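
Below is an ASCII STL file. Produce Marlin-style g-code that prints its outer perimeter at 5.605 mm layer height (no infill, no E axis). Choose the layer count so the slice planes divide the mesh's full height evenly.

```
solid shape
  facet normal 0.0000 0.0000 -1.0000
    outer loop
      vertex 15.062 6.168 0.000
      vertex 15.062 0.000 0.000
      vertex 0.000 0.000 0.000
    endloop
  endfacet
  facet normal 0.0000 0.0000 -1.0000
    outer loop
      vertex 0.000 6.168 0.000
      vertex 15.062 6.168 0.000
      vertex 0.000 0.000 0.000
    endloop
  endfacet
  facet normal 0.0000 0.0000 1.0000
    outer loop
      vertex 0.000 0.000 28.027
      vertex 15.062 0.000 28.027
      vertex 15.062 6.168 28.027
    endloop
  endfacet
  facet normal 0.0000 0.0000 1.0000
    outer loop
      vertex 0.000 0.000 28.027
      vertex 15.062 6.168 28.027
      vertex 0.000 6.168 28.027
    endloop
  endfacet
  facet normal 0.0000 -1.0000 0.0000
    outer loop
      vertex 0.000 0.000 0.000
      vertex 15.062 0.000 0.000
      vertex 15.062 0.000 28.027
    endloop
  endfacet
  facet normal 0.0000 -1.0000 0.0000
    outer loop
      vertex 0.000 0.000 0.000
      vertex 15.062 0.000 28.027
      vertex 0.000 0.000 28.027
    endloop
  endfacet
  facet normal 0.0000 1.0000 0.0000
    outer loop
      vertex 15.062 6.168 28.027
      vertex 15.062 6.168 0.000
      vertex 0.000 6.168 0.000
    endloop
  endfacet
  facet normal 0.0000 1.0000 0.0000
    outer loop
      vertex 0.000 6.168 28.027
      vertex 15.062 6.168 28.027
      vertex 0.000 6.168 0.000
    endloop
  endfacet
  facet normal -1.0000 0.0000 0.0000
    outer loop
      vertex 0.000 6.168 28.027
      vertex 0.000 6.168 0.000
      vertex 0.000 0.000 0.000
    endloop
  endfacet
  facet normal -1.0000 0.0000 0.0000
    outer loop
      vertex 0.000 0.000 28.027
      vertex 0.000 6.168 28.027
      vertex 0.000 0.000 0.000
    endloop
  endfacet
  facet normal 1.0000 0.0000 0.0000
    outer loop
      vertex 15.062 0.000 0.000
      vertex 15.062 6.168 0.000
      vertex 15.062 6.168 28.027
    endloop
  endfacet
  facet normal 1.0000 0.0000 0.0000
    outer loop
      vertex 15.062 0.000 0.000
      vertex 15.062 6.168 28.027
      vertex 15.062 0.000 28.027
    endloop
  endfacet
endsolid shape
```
; perimeter-only toolpath
G21 ; units = mm
G90 ; absolute positioning
G28 ; home
; layer 1
G0 Z5.605
G0 X0.000 Y0.000
G1 X15.062 Y0.000
G1 X15.062 Y6.168
G1 X0.000 Y6.168
G1 X0.000 Y0.000
; layer 2
G0 Z11.211
G0 X0.000 Y0.000
G1 X15.062 Y0.000
G1 X15.062 Y6.168
G1 X0.000 Y6.168
G1 X0.000 Y0.000
; layer 3
G0 Z16.816
G0 X0.000 Y0.000
G1 X15.062 Y0.000
G1 X15.062 Y6.168
G1 X0.000 Y6.168
G1 X0.000 Y0.000
; layer 4
G0 Z22.422
G0 X0.000 Y0.000
G1 X15.062 Y0.000
G1 X15.062 Y6.168
G1 X0.000 Y6.168
G1 X0.000 Y0.000
; layer 5
G0 Z28.027
G0 X0.000 Y0.000
G1 X15.062 Y0.000
G1 X15.062 Y6.168
G1 X0.000 Y6.168
G1 X0.000 Y0.000
M2 ; end

The solid is a rectangular box, roughly 15.1 × 6.17 mm footprint and 28 mm tall. Slicing at Δz = 5.605 mm — 5 equal slices spanning the solid's height, so layer i sits at z = i·h/5 — gives 5 non-empty perimeters. Each is a 4-segment closed polygon; G0 lifts to the layer z and rapids to the start vertex, then G1 traces the edges.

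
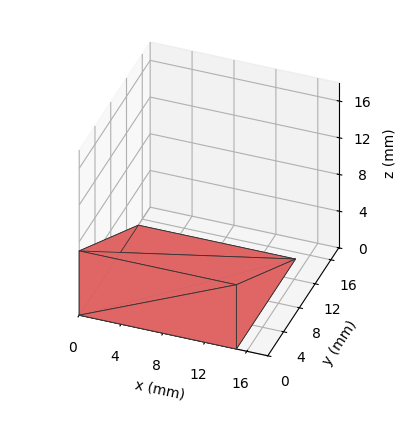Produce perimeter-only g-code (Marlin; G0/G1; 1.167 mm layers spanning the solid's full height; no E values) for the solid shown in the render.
Reading the render: the shape is a wedge (ramp): 15 × 15 mm base, rising to 7 mm along the y=0 edge and sloping linearly to z=0 at y=15 (dimensions read to the nearest mm from the axis ticks). For the g-code, the solid's height is divided into equal slices at the stated Δz and each level perimeter traced with G1 moves after a G0 lift.

; perimeter-only toolpath
G21 ; units = mm
G90 ; absolute positioning
G28 ; home
; layer 1
G0 Z1.167
G0 X0.000 Y0.000
G1 X15.000 Y0.000
G1 X15.000 Y12.500
G1 X0.000 Y12.500
G1 X0.000 Y0.000
; layer 2
G0 Z2.333
G0 X0.000 Y0.000
G1 X15.000 Y0.000
G1 X15.000 Y10.000
G1 X0.000 Y10.000
G1 X0.000 Y0.000
; layer 3
G0 Z3.500
G0 X0.000 Y0.000
G1 X15.000 Y0.000
G1 X15.000 Y7.500
G1 X0.000 Y7.500
G1 X0.000 Y0.000
; layer 4
G0 Z4.667
G0 X0.000 Y0.000
G1 X15.000 Y0.000
G1 X15.000 Y5.000
G1 X0.000 Y5.000
G1 X0.000 Y0.000
; layer 5
G0 Z5.833
G0 X0.000 Y0.000
G1 X15.000 Y0.000
G1 X15.000 Y2.500
G1 X0.000 Y2.500
G1 X0.000 Y0.000
M2 ; end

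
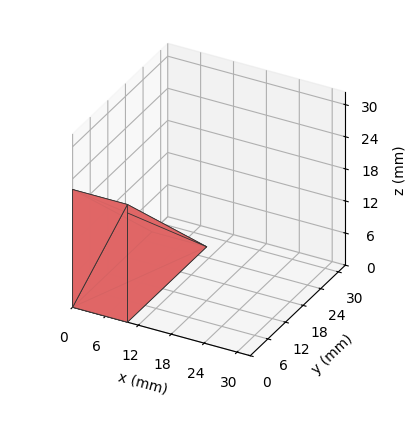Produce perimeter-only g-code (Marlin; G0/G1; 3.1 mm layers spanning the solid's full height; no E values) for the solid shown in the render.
Reading the render: the shape is a wedge (ramp): 10 × 27 mm base, rising to 22 mm along the y=0 edge and sloping linearly to z=0 at y=27 (dimensions read to the nearest mm from the axis ticks). For the g-code, the solid's height is divided into equal slices at the stated Δz and each level perimeter traced with G1 moves after a G0 lift.

; perimeter-only toolpath
G21 ; units = mm
G90 ; absolute positioning
G28 ; home
; layer 1
G0 Z3.1
G0 X0.0 Y0.0
G1 X10.0 Y0.0
G1 X10.0 Y23.1
G1 X0.0 Y23.1
G1 X0.0 Y0.0
; layer 2
G0 Z6.3
G0 X0.0 Y0.0
G1 X10.0 Y0.0
G1 X10.0 Y19.3
G1 X0.0 Y19.3
G1 X0.0 Y0.0
; layer 3
G0 Z9.4
G0 X0.0 Y0.0
G1 X10.0 Y0.0
G1 X10.0 Y15.4
G1 X0.0 Y15.4
G1 X0.0 Y0.0
; layer 4
G0 Z12.6
G0 X0.0 Y0.0
G1 X10.0 Y0.0
G1 X10.0 Y11.6
G1 X0.0 Y11.6
G1 X0.0 Y0.0
; layer 5
G0 Z15.7
G0 X0.0 Y0.0
G1 X10.0 Y0.0
G1 X10.0 Y7.7
G1 X0.0 Y7.7
G1 X0.0 Y0.0
; layer 6
G0 Z18.9
G0 X0.0 Y0.0
G1 X10.0 Y0.0
G1 X10.0 Y3.9
G1 X0.0 Y3.9
G1 X0.0 Y0.0
M2 ; end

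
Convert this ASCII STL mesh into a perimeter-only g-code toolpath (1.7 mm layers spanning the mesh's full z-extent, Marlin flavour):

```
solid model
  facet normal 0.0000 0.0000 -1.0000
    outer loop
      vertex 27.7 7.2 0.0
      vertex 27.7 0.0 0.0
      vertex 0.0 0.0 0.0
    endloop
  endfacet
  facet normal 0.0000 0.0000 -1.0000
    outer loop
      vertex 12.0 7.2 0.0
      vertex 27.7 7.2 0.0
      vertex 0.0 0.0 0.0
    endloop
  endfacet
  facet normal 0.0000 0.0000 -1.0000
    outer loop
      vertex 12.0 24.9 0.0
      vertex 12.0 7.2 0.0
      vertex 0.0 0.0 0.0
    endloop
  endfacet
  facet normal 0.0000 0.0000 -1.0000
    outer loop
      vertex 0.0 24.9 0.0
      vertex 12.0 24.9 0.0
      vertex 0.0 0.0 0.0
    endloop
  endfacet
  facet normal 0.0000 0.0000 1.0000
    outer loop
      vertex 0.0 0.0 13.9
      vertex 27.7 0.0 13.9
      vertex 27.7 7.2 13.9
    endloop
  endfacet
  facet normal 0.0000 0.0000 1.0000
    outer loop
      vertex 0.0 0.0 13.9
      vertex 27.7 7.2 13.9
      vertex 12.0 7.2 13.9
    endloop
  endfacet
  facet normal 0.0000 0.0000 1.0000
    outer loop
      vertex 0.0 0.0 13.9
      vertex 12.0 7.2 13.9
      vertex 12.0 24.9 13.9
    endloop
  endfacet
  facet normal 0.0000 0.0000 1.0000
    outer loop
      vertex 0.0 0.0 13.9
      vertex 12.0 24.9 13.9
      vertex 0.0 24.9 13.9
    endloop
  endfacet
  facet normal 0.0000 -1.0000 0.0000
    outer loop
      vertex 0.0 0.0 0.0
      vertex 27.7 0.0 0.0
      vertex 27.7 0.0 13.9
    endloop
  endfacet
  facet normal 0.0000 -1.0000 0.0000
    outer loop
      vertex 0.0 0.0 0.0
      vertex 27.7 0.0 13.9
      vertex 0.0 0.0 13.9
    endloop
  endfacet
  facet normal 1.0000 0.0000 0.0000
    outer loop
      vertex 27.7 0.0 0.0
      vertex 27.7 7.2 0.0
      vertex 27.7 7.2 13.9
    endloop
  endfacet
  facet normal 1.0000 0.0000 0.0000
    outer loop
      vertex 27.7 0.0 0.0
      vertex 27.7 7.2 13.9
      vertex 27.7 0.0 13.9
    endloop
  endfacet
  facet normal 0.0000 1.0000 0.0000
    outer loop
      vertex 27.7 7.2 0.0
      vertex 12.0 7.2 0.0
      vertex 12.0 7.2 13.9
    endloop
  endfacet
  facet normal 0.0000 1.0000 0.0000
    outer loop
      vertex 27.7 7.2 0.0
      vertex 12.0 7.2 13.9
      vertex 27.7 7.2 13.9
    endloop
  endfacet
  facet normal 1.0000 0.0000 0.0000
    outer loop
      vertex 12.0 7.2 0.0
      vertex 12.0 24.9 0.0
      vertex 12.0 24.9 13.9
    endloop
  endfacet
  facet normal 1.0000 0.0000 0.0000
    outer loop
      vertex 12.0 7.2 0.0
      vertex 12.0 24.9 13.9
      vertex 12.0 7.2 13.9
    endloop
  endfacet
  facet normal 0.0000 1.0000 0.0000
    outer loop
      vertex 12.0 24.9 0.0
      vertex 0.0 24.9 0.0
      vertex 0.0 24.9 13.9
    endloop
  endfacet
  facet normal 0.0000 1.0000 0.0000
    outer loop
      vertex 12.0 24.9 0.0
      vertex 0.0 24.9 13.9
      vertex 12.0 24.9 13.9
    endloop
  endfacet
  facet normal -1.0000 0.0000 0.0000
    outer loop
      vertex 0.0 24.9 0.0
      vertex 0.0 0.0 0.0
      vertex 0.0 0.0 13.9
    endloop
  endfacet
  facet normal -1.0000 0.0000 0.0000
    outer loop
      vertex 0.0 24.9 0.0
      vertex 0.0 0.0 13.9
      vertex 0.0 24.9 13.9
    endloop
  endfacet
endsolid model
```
; perimeter-only toolpath
G21 ; units = mm
G90 ; absolute positioning
G28 ; home
; layer 1
G0 Z1.7
G0 X0.0 Y0.0
G1 X27.7 Y0.0
G1 X27.7 Y7.2
G1 X12.0 Y7.2
G1 X12.0 Y24.9
G1 X0.0 Y24.9
G1 X0.0 Y0.0
; layer 2
G0 Z3.5
G0 X0.0 Y0.0
G1 X27.7 Y0.0
G1 X27.7 Y7.2
G1 X12.0 Y7.2
G1 X12.0 Y24.9
G1 X0.0 Y24.9
G1 X0.0 Y0.0
; layer 3
G0 Z5.2
G0 X0.0 Y0.0
G1 X27.7 Y0.0
G1 X27.7 Y7.2
G1 X12.0 Y7.2
G1 X12.0 Y24.9
G1 X0.0 Y24.9
G1 X0.0 Y0.0
; layer 4
G0 Z7.0
G0 X0.0 Y0.0
G1 X27.7 Y0.0
G1 X27.7 Y7.2
G1 X12.0 Y7.2
G1 X12.0 Y24.9
G1 X0.0 Y24.9
G1 X0.0 Y0.0
; layer 5
G0 Z8.7
G0 X0.0 Y0.0
G1 X27.7 Y0.0
G1 X27.7 Y7.2
G1 X12.0 Y7.2
G1 X12.0 Y24.9
G1 X0.0 Y24.9
G1 X0.0 Y0.0
; layer 6
G0 Z10.4
G0 X0.0 Y0.0
G1 X27.7 Y0.0
G1 X27.7 Y7.2
G1 X12.0 Y7.2
G1 X12.0 Y24.9
G1 X0.0 Y24.9
G1 X0.0 Y0.0
; layer 7
G0 Z12.2
G0 X0.0 Y0.0
G1 X27.7 Y0.0
G1 X27.7 Y7.2
G1 X12.0 Y7.2
G1 X12.0 Y24.9
G1 X0.0 Y24.9
G1 X0.0 Y0.0
; layer 8
G0 Z13.9
G0 X0.0 Y0.0
G1 X27.7 Y0.0
G1 X27.7 Y7.2
G1 X12.0 Y7.2
G1 X12.0 Y24.9
G1 X0.0 Y24.9
G1 X0.0 Y0.0
M2 ; end

The solid is an L-shaped prism: outer 27.7 × 24.9 mm, arm thicknesses ≈ 7.2 mm (horizontal) and 12 mm (vertical), extruded 13.9 mm in z. Slicing at Δz = 1.7 mm — 8 equal slices spanning the solid's height, so layer i sits at z = i·h/8 — gives 8 non-empty perimeters. Each is a 6-segment closed polygon; G0 lifts to the layer z and rapids to the start vertex, then G1 traces the edges.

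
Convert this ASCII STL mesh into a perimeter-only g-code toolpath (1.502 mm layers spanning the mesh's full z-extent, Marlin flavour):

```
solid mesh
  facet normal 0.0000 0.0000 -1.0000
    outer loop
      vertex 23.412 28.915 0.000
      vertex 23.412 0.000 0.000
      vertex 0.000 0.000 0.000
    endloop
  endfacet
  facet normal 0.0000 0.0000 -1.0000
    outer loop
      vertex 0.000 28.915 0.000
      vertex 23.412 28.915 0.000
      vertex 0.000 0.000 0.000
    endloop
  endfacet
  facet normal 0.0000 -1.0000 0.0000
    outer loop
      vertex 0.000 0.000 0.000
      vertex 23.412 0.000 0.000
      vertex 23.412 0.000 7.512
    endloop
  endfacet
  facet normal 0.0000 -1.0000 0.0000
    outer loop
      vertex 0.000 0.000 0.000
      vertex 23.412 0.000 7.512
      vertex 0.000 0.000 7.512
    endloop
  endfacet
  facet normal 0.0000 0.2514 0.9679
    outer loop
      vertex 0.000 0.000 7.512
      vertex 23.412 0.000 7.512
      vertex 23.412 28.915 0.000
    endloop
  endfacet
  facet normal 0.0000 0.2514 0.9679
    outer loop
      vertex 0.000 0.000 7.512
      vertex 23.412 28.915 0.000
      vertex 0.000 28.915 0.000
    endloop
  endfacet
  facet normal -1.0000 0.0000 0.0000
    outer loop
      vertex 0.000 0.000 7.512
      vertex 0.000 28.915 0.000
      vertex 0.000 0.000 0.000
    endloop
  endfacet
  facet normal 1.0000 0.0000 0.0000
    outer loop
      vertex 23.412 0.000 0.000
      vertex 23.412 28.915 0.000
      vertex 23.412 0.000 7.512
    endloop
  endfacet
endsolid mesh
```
; perimeter-only toolpath
G21 ; units = mm
G90 ; absolute positioning
G28 ; home
; layer 1
G0 Z1.502
G0 X0.000 Y0.000
G1 X23.412 Y0.000
G1 X23.412 Y23.132
G1 X0.000 Y23.132
G1 X0.000 Y0.000
; layer 2
G0 Z3.005
G0 X0.000 Y0.000
G1 X23.412 Y0.000
G1 X23.412 Y17.349
G1 X0.000 Y17.349
G1 X0.000 Y0.000
; layer 3
G0 Z4.507
G0 X0.000 Y0.000
G1 X23.412 Y0.000
G1 X23.412 Y11.566
G1 X0.000 Y11.566
G1 X0.000 Y0.000
; layer 4
G0 Z6.010
G0 X0.000 Y0.000
G1 X23.412 Y0.000
G1 X23.412 Y5.783
G1 X0.000 Y5.783
G1 X0.000 Y0.000
M2 ; end

The solid is a wedge (ramp): 23.4 × 28.9 mm base, rising to 7.51 mm along the y=0 edge and sloping linearly to z=0 at y=28.9. Slicing at Δz = 1.502 mm — 5 equal slices spanning the solid's height, so layer i sits at z = i·h/5 — gives 4 non-empty perimeters. Each is a 4-segment closed polygon; G0 lifts to the layer z and rapids to the start vertex, then G1 traces the edges. The cross-section shrinks linearly with z (the slice at the apex is degenerate and omitted).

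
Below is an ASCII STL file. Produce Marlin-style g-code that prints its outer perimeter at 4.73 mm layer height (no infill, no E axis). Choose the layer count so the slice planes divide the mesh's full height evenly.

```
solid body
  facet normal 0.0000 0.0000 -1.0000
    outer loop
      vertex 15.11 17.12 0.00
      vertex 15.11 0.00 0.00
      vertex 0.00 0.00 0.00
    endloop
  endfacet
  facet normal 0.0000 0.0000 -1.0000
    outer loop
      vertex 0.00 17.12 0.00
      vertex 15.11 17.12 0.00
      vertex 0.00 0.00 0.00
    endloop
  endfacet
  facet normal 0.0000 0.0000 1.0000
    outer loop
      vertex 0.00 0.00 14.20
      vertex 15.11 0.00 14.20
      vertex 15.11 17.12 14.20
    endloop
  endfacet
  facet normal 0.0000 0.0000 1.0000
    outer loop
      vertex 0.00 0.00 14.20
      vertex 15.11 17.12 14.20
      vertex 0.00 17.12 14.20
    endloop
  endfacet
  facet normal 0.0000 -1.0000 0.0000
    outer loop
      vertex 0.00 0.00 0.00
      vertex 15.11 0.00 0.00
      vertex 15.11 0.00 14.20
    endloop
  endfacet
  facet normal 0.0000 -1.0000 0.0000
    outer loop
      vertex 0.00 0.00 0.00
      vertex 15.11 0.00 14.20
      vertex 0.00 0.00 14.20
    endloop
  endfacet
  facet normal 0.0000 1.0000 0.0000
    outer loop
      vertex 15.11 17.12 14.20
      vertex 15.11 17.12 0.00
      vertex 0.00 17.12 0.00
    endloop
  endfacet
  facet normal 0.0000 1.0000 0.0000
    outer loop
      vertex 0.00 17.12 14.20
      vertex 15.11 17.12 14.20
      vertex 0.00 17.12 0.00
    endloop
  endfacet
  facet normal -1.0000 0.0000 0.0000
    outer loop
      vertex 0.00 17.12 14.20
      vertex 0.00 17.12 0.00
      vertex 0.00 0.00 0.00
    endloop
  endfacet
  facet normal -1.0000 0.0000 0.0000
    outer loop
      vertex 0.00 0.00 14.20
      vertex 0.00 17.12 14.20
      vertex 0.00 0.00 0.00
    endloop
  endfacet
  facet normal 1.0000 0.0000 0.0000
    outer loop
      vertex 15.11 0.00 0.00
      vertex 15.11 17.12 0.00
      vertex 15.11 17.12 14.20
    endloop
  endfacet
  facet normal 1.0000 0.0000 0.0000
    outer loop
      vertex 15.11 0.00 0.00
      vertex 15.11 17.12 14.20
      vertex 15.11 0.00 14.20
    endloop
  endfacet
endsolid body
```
; perimeter-only toolpath
G21 ; units = mm
G90 ; absolute positioning
G28 ; home
; layer 1
G0 Z4.73
G0 X0.00 Y0.00
G1 X15.11 Y0.00
G1 X15.11 Y17.12
G1 X0.00 Y17.12
G1 X0.00 Y0.00
; layer 2
G0 Z9.47
G0 X0.00 Y0.00
G1 X15.11 Y0.00
G1 X15.11 Y17.12
G1 X0.00 Y17.12
G1 X0.00 Y0.00
; layer 3
G0 Z14.20
G0 X0.00 Y0.00
G1 X15.11 Y0.00
G1 X15.11 Y17.12
G1 X0.00 Y17.12
G1 X0.00 Y0.00
M2 ; end

The solid is a rectangular box, roughly 15.1 × 17.1 mm footprint and 14.2 mm tall. Slicing at Δz = 4.73 mm — 3 equal slices spanning the solid's height, so layer i sits at z = i·h/3 — gives 3 non-empty perimeters. Each is a 4-segment closed polygon; G0 lifts to the layer z and rapids to the start vertex, then G1 traces the edges.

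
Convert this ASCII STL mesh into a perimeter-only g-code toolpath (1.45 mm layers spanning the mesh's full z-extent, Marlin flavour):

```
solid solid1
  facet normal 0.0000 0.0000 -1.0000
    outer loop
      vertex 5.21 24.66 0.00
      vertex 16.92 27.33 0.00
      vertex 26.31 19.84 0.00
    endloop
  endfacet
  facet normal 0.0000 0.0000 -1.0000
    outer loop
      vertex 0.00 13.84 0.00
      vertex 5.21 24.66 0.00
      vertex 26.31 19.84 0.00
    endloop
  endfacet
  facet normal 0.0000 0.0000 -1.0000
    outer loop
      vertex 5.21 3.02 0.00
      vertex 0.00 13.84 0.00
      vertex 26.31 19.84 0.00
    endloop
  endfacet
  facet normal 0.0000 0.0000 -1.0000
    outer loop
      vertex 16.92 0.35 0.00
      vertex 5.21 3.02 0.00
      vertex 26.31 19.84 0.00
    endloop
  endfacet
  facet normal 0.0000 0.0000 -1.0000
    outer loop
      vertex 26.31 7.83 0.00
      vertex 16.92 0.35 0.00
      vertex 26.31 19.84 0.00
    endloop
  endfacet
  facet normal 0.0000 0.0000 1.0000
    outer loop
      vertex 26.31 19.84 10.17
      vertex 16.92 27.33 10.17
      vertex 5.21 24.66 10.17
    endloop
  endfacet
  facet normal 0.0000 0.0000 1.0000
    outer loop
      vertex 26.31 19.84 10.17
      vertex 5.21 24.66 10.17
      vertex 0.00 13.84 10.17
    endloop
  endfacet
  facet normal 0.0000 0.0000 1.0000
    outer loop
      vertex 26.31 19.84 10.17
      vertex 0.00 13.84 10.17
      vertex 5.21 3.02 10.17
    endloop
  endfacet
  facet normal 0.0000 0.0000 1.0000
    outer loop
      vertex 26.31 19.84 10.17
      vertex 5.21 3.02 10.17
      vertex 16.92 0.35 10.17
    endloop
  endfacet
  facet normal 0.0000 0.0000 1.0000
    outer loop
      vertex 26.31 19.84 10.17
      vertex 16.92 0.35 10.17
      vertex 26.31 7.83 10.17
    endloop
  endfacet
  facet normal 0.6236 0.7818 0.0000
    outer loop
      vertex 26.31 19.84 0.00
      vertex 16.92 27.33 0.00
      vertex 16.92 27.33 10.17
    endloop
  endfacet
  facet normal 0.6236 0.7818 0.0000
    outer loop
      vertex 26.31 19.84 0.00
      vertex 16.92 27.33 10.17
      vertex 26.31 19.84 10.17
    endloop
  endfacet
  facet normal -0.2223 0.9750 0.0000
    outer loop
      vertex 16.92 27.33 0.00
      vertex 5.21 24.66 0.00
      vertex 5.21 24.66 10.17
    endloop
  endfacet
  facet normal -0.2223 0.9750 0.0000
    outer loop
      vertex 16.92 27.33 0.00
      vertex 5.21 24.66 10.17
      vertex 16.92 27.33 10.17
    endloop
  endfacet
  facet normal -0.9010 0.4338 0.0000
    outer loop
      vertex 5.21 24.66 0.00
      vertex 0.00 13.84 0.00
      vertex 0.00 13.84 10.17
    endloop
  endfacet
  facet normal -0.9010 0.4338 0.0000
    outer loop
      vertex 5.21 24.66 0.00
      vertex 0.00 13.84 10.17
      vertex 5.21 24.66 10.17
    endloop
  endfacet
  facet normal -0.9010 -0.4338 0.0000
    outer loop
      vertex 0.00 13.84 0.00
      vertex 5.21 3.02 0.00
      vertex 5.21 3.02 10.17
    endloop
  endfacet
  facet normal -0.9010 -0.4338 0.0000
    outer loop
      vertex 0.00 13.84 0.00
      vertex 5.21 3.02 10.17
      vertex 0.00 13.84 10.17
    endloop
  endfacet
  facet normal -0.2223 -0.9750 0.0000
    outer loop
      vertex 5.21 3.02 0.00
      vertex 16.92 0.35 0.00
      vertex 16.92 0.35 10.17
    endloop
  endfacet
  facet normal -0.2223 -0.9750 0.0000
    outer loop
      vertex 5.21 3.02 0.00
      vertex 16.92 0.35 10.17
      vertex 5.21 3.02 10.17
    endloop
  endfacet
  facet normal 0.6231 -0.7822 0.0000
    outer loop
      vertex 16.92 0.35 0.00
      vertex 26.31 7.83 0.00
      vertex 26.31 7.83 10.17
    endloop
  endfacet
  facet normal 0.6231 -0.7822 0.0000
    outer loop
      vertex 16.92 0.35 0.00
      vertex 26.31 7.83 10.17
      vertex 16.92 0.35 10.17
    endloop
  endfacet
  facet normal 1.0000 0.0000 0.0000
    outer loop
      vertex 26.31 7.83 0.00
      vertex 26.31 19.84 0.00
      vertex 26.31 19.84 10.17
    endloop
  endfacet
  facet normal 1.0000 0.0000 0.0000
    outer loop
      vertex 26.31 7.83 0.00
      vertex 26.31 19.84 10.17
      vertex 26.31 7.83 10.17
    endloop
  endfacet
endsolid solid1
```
; perimeter-only toolpath
G21 ; units = mm
G90 ; absolute positioning
G28 ; home
; layer 1
G0 Z1.45
G0 X26.31 Y19.84
G1 X16.92 Y27.33
G1 X5.21 Y24.66
G1 X0.00 Y13.84
G1 X5.21 Y3.02
G1 X16.92 Y0.35
G1 X26.31 Y7.83
G1 X26.31 Y19.84
; layer 2
G0 Z2.91
G0 X26.31 Y19.84
G1 X16.92 Y27.33
G1 X5.21 Y24.66
G1 X0.00 Y13.84
G1 X5.21 Y3.02
G1 X16.92 Y0.35
G1 X26.31 Y7.83
G1 X26.31 Y19.84
; layer 3
G0 Z4.36
G0 X26.31 Y19.84
G1 X16.92 Y27.33
G1 X5.21 Y24.66
G1 X0.00 Y13.84
G1 X5.21 Y3.02
G1 X16.92 Y0.35
G1 X26.31 Y7.83
G1 X26.31 Y19.84
; layer 4
G0 Z5.81
G0 X26.31 Y19.84
G1 X16.92 Y27.33
G1 X5.21 Y24.66
G1 X0.00 Y13.84
G1 X5.21 Y3.02
G1 X16.92 Y0.35
G1 X26.31 Y7.83
G1 X26.31 Y19.84
; layer 5
G0 Z7.26
G0 X26.31 Y19.84
G1 X16.92 Y27.33
G1 X5.21 Y24.66
G1 X0.00 Y13.84
G1 X5.21 Y3.02
G1 X16.92 Y0.35
G1 X26.31 Y7.83
G1 X26.31 Y19.84
; layer 6
G0 Z8.72
G0 X26.31 Y19.84
G1 X16.92 Y27.33
G1 X5.21 Y24.66
G1 X0.00 Y13.84
G1 X5.21 Y3.02
G1 X16.92 Y0.35
G1 X26.31 Y7.83
G1 X26.31 Y19.84
; layer 7
G0 Z10.17
G0 X26.31 Y19.84
G1 X16.92 Y27.33
G1 X5.21 Y24.66
G1 X0.00 Y13.84
G1 X5.21 Y3.02
G1 X16.92 Y0.35
G1 X26.31 Y7.83
G1 X26.31 Y19.84
M2 ; end

The solid is a regular 7-sided prism (a cylinder approximated with 7 flat sides), circumscribed radius ≈ 13.8 mm, height ≈ 10.2 mm. Slicing at Δz = 1.45 mm — 7 equal slices spanning the solid's height, so layer i sits at z = i·h/7 — gives 7 non-empty perimeters. Each is a 7-segment closed polygon; G0 lifts to the layer z and rapids to the start vertex, then G1 traces the edges.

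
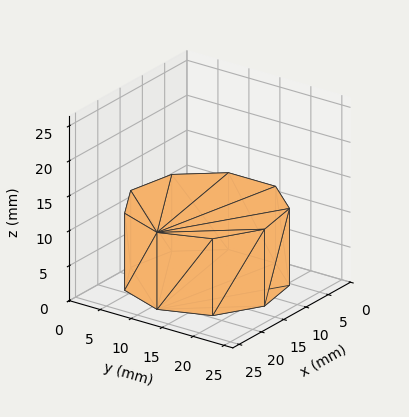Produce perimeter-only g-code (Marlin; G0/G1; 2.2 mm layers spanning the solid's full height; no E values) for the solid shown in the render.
Reading the render: the shape is a regular 9-sided prism (a cylinder approximated with 9 flat sides), circumscribed radius ≈ 11 mm, height ≈ 11 mm (dimensions read to the nearest mm from the axis ticks). For the g-code, the solid's height is divided into equal slices at the stated Δz and each level perimeter traced with G1 moves after a G0 lift.

; perimeter-only toolpath
G21 ; units = mm
G90 ; absolute positioning
G28 ; home
; layer 1
G0 Z2.2
G0 X22.0 Y11.0
G1 X19.4 Y18.1
G1 X12.9 Y21.8
G1 X5.5 Y20.5
G1 X0.7 Y14.8
G1 X0.7 Y7.2
G1 X5.5 Y1.5
G1 X12.9 Y0.2
G1 X19.4 Y3.9
G1 X22.0 Y11.0
; layer 2
G0 Z4.4
G0 X22.0 Y11.0
G1 X19.4 Y18.1
G1 X12.9 Y21.8
G1 X5.5 Y20.5
G1 X0.7 Y14.8
G1 X0.7 Y7.2
G1 X5.5 Y1.5
G1 X12.9 Y0.2
G1 X19.4 Y3.9
G1 X22.0 Y11.0
; layer 3
G0 Z6.6
G0 X22.0 Y11.0
G1 X19.4 Y18.1
G1 X12.9 Y21.8
G1 X5.5 Y20.5
G1 X0.7 Y14.8
G1 X0.7 Y7.2
G1 X5.5 Y1.5
G1 X12.9 Y0.2
G1 X19.4 Y3.9
G1 X22.0 Y11.0
; layer 4
G0 Z8.8
G0 X22.0 Y11.0
G1 X19.4 Y18.1
G1 X12.9 Y21.8
G1 X5.5 Y20.5
G1 X0.7 Y14.8
G1 X0.7 Y7.2
G1 X5.5 Y1.5
G1 X12.9 Y0.2
G1 X19.4 Y3.9
G1 X22.0 Y11.0
; layer 5
G0 Z11.0
G0 X22.0 Y11.0
G1 X19.4 Y18.1
G1 X12.9 Y21.8
G1 X5.5 Y20.5
G1 X0.7 Y14.8
G1 X0.7 Y7.2
G1 X5.5 Y1.5
G1 X12.9 Y0.2
G1 X19.4 Y3.9
G1 X22.0 Y11.0
M2 ; end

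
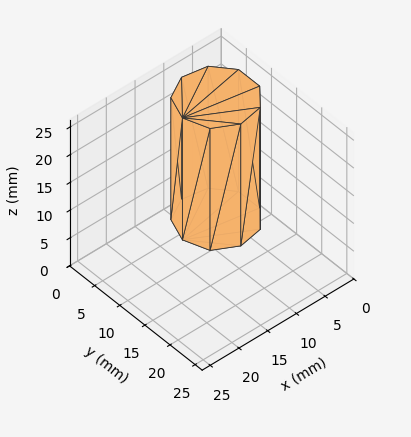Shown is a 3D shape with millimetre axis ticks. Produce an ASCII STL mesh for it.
Reading the render: the shape is a regular 9-sided prism (a cylinder approximated with 9 flat sides), circumscribed radius ≈ 6 mm, height ≈ 22 mm (dimensions read to the nearest mm from the axis ticks). For the STL, each face is triangulated and given an outward normal.

solid part
  facet normal 0.0000 0.0000 -1.0000
    outer loop
      vertex 7.0 11.9 0.0
      vertex 10.6 9.9 0.0
      vertex 12.0 6.0 0.0
    endloop
  endfacet
  facet normal 0.0000 0.0000 -1.0000
    outer loop
      vertex 3.0 11.2 0.0
      vertex 7.0 11.9 0.0
      vertex 12.0 6.0 0.0
    endloop
  endfacet
  facet normal 0.0000 0.0000 -1.0000
    outer loop
      vertex 0.4 8.1 0.0
      vertex 3.0 11.2 0.0
      vertex 12.0 6.0 0.0
    endloop
  endfacet
  facet normal 0.0000 0.0000 -1.0000
    outer loop
      vertex 0.4 3.9 0.0
      vertex 0.4 8.1 0.0
      vertex 12.0 6.0 0.0
    endloop
  endfacet
  facet normal 0.0000 0.0000 -1.0000
    outer loop
      vertex 3.0 0.8 0.0
      vertex 0.4 3.9 0.0
      vertex 12.0 6.0 0.0
    endloop
  endfacet
  facet normal 0.0000 0.0000 -1.0000
    outer loop
      vertex 7.0 0.1 0.0
      vertex 3.0 0.8 0.0
      vertex 12.0 6.0 0.0
    endloop
  endfacet
  facet normal 0.0000 0.0000 -1.0000
    outer loop
      vertex 10.6 2.1 0.0
      vertex 7.0 0.1 0.0
      vertex 12.0 6.0 0.0
    endloop
  endfacet
  facet normal 0.0000 0.0000 1.0000
    outer loop
      vertex 12.0 6.0 22.0
      vertex 10.6 9.9 22.0
      vertex 7.0 11.9 22.0
    endloop
  endfacet
  facet normal 0.0000 0.0000 1.0000
    outer loop
      vertex 12.0 6.0 22.0
      vertex 7.0 11.9 22.0
      vertex 3.0 11.2 22.0
    endloop
  endfacet
  facet normal 0.0000 0.0000 1.0000
    outer loop
      vertex 12.0 6.0 22.0
      vertex 3.0 11.2 22.0
      vertex 0.4 8.1 22.0
    endloop
  endfacet
  facet normal 0.0000 0.0000 1.0000
    outer loop
      vertex 12.0 6.0 22.0
      vertex 0.4 8.1 22.0
      vertex 0.4 3.9 22.0
    endloop
  endfacet
  facet normal 0.0000 0.0000 1.0000
    outer loop
      vertex 12.0 6.0 22.0
      vertex 0.4 3.9 22.0
      vertex 3.0 0.8 22.0
    endloop
  endfacet
  facet normal 0.0000 0.0000 1.0000
    outer loop
      vertex 12.0 6.0 22.0
      vertex 3.0 0.8 22.0
      vertex 7.0 0.1 22.0
    endloop
  endfacet
  facet normal 0.0000 0.0000 1.0000
    outer loop
      vertex 12.0 6.0 22.0
      vertex 7.0 0.1 22.0
      vertex 10.6 2.1 22.0
    endloop
  endfacet
  facet normal 0.9412 0.3379 0.0000
    outer loop
      vertex 12.0 6.0 0.0
      vertex 10.6 9.9 0.0
      vertex 10.6 9.9 22.0
    endloop
  endfacet
  facet normal 0.9412 0.3379 0.0000
    outer loop
      vertex 12.0 6.0 0.0
      vertex 10.6 9.9 22.0
      vertex 12.0 6.0 22.0
    endloop
  endfacet
  facet normal 0.4856 0.8742 0.0000
    outer loop
      vertex 10.6 9.9 0.0
      vertex 7.0 11.9 0.0
      vertex 7.0 11.9 22.0
    endloop
  endfacet
  facet normal 0.4856 0.8742 0.0000
    outer loop
      vertex 10.6 9.9 0.0
      vertex 7.0 11.9 22.0
      vertex 10.6 9.9 22.0
    endloop
  endfacet
  facet normal -0.1724 0.9850 0.0000
    outer loop
      vertex 7.0 11.9 0.0
      vertex 3.0 11.2 0.0
      vertex 3.0 11.2 22.0
    endloop
  endfacet
  facet normal -0.1724 0.9850 0.0000
    outer loop
      vertex 7.0 11.9 0.0
      vertex 3.0 11.2 22.0
      vertex 7.0 11.9 22.0
    endloop
  endfacet
  facet normal -0.7662 0.6426 0.0000
    outer loop
      vertex 3.0 11.2 0.0
      vertex 0.4 8.1 0.0
      vertex 0.4 8.1 22.0
    endloop
  endfacet
  facet normal -0.7662 0.6426 0.0000
    outer loop
      vertex 3.0 11.2 0.0
      vertex 0.4 8.1 22.0
      vertex 3.0 11.2 22.0
    endloop
  endfacet
  facet normal -1.0000 0.0000 0.0000
    outer loop
      vertex 0.4 8.1 0.0
      vertex 0.4 3.9 0.0
      vertex 0.4 3.9 22.0
    endloop
  endfacet
  facet normal -1.0000 0.0000 0.0000
    outer loop
      vertex 0.4 8.1 0.0
      vertex 0.4 3.9 22.0
      vertex 0.4 8.1 22.0
    endloop
  endfacet
  facet normal -0.7662 -0.6426 0.0000
    outer loop
      vertex 0.4 3.9 0.0
      vertex 3.0 0.8 0.0
      vertex 3.0 0.8 22.0
    endloop
  endfacet
  facet normal -0.7662 -0.6426 0.0000
    outer loop
      vertex 0.4 3.9 0.0
      vertex 3.0 0.8 22.0
      vertex 0.4 3.9 22.0
    endloop
  endfacet
  facet normal -0.1724 -0.9850 0.0000
    outer loop
      vertex 3.0 0.8 0.0
      vertex 7.0 0.1 0.0
      vertex 7.0 0.1 22.0
    endloop
  endfacet
  facet normal -0.1724 -0.9850 0.0000
    outer loop
      vertex 3.0 0.8 0.0
      vertex 7.0 0.1 22.0
      vertex 3.0 0.8 22.0
    endloop
  endfacet
  facet normal 0.4856 -0.8742 0.0000
    outer loop
      vertex 7.0 0.1 0.0
      vertex 10.6 2.1 0.0
      vertex 10.6 2.1 22.0
    endloop
  endfacet
  facet normal 0.4856 -0.8742 0.0000
    outer loop
      vertex 7.0 0.1 0.0
      vertex 10.6 2.1 22.0
      vertex 7.0 0.1 22.0
    endloop
  endfacet
  facet normal 0.9412 -0.3379 0.0000
    outer loop
      vertex 10.6 2.1 0.0
      vertex 12.0 6.0 0.0
      vertex 12.0 6.0 22.0
    endloop
  endfacet
  facet normal 0.9412 -0.3379 0.0000
    outer loop
      vertex 10.6 2.1 0.0
      vertex 12.0 6.0 22.0
      vertex 10.6 2.1 22.0
    endloop
  endfacet
endsolid part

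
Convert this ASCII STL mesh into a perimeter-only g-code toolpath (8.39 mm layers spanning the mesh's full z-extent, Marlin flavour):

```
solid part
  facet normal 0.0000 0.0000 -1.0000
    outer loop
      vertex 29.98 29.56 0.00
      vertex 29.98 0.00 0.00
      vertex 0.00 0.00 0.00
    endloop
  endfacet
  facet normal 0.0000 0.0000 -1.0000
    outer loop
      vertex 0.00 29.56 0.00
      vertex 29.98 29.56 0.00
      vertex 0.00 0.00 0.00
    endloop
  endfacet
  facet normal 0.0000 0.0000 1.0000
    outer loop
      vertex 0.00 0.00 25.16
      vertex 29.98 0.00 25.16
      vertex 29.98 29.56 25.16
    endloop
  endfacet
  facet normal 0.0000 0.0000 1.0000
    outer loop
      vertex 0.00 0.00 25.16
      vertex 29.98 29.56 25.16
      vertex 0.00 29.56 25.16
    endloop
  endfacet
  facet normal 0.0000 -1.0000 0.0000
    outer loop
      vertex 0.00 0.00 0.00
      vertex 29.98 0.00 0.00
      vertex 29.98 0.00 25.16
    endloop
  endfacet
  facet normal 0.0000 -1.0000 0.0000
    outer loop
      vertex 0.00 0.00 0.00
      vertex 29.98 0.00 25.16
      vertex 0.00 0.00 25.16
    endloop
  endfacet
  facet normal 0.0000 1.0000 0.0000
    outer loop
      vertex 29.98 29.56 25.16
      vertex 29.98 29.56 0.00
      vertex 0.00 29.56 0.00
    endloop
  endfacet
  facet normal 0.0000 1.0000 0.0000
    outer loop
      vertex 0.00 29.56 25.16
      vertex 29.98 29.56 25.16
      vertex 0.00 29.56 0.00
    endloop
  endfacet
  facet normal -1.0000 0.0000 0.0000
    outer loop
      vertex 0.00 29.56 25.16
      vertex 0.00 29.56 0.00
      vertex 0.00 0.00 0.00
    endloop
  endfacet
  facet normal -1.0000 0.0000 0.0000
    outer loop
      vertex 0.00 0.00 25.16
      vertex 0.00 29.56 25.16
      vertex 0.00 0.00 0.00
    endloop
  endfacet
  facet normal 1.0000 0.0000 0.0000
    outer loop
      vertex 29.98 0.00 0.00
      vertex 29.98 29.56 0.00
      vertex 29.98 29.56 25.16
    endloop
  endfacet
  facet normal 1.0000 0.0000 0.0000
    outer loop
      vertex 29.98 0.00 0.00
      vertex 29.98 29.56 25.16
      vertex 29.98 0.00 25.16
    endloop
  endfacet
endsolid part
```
; perimeter-only toolpath
G21 ; units = mm
G90 ; absolute positioning
G28 ; home
; layer 1
G0 Z8.39
G0 X0.00 Y0.00
G1 X29.98 Y0.00
G1 X29.98 Y29.56
G1 X0.00 Y29.56
G1 X0.00 Y0.00
; layer 2
G0 Z16.77
G0 X0.00 Y0.00
G1 X29.98 Y0.00
G1 X29.98 Y29.56
G1 X0.00 Y29.56
G1 X0.00 Y0.00
; layer 3
G0 Z25.16
G0 X0.00 Y0.00
G1 X29.98 Y0.00
G1 X29.98 Y29.56
G1 X0.00 Y29.56
G1 X0.00 Y0.00
M2 ; end

The solid is a rectangular box, roughly 30 × 29.6 mm footprint and 25.2 mm tall. Slicing at Δz = 8.39 mm — 3 equal slices spanning the solid's height, so layer i sits at z = i·h/3 — gives 3 non-empty perimeters. Each is a 4-segment closed polygon; G0 lifts to the layer z and rapids to the start vertex, then G1 traces the edges.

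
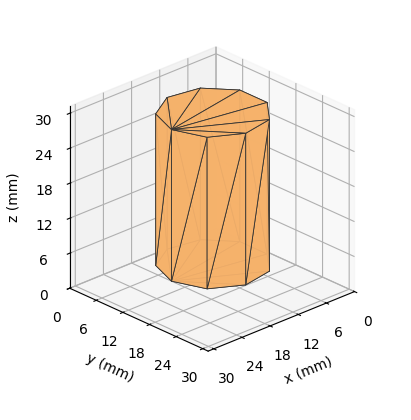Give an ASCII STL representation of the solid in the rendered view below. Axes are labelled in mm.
Reading the render: the shape is a regular 9-sided prism (a cylinder approximated with 9 flat sides), circumscribed radius ≈ 9 mm, height ≈ 26 mm (dimensions read to the nearest mm from the axis ticks). For the STL, each face is triangulated and given an outward normal.

solid part
  facet normal 0.0000 0.0000 -1.0000
    outer loop
      vertex 10.56 17.86 0.00
      vertex 15.89 14.79 0.00
      vertex 18.00 9.00 0.00
    endloop
  endfacet
  facet normal 0.0000 0.0000 -1.0000
    outer loop
      vertex 4.50 16.79 0.00
      vertex 10.56 17.86 0.00
      vertex 18.00 9.00 0.00
    endloop
  endfacet
  facet normal 0.0000 0.0000 -1.0000
    outer loop
      vertex 0.54 12.08 0.00
      vertex 4.50 16.79 0.00
      vertex 18.00 9.00 0.00
    endloop
  endfacet
  facet normal 0.0000 0.0000 -1.0000
    outer loop
      vertex 0.54 5.92 0.00
      vertex 0.54 12.08 0.00
      vertex 18.00 9.00 0.00
    endloop
  endfacet
  facet normal 0.0000 0.0000 -1.0000
    outer loop
      vertex 4.50 1.21 0.00
      vertex 0.54 5.92 0.00
      vertex 18.00 9.00 0.00
    endloop
  endfacet
  facet normal 0.0000 0.0000 -1.0000
    outer loop
      vertex 10.56 0.14 0.00
      vertex 4.50 1.21 0.00
      vertex 18.00 9.00 0.00
    endloop
  endfacet
  facet normal 0.0000 0.0000 -1.0000
    outer loop
      vertex 15.89 3.21 0.00
      vertex 10.56 0.14 0.00
      vertex 18.00 9.00 0.00
    endloop
  endfacet
  facet normal 0.0000 0.0000 1.0000
    outer loop
      vertex 18.00 9.00 26.00
      vertex 15.89 14.79 26.00
      vertex 10.56 17.86 26.00
    endloop
  endfacet
  facet normal 0.0000 0.0000 1.0000
    outer loop
      vertex 18.00 9.00 26.00
      vertex 10.56 17.86 26.00
      vertex 4.50 16.79 26.00
    endloop
  endfacet
  facet normal 0.0000 0.0000 1.0000
    outer loop
      vertex 18.00 9.00 26.00
      vertex 4.50 16.79 26.00
      vertex 0.54 12.08 26.00
    endloop
  endfacet
  facet normal 0.0000 0.0000 1.0000
    outer loop
      vertex 18.00 9.00 26.00
      vertex 0.54 12.08 26.00
      vertex 0.54 5.92 26.00
    endloop
  endfacet
  facet normal 0.0000 0.0000 1.0000
    outer loop
      vertex 18.00 9.00 26.00
      vertex 0.54 5.92 26.00
      vertex 4.50 1.21 26.00
    endloop
  endfacet
  facet normal 0.0000 0.0000 1.0000
    outer loop
      vertex 18.00 9.00 26.00
      vertex 4.50 1.21 26.00
      vertex 10.56 0.14 26.00
    endloop
  endfacet
  facet normal 0.0000 0.0000 1.0000
    outer loop
      vertex 18.00 9.00 26.00
      vertex 10.56 0.14 26.00
      vertex 15.89 3.21 26.00
    endloop
  endfacet
  facet normal 0.9396 0.3424 0.0000
    outer loop
      vertex 18.00 9.00 0.00
      vertex 15.89 14.79 0.00
      vertex 15.89 14.79 26.00
    endloop
  endfacet
  facet normal 0.9396 0.3424 0.0000
    outer loop
      vertex 18.00 9.00 0.00
      vertex 15.89 14.79 26.00
      vertex 18.00 9.00 26.00
    endloop
  endfacet
  facet normal 0.4991 0.8665 0.0000
    outer loop
      vertex 15.89 14.79 0.00
      vertex 10.56 17.86 0.00
      vertex 10.56 17.86 26.00
    endloop
  endfacet
  facet normal 0.4991 0.8665 0.0000
    outer loop
      vertex 15.89 14.79 0.00
      vertex 10.56 17.86 26.00
      vertex 15.89 14.79 26.00
    endloop
  endfacet
  facet normal -0.1739 0.9848 0.0000
    outer loop
      vertex 10.56 17.86 0.00
      vertex 4.50 16.79 0.00
      vertex 4.50 16.79 26.00
    endloop
  endfacet
  facet normal -0.1739 0.9848 0.0000
    outer loop
      vertex 10.56 17.86 0.00
      vertex 4.50 16.79 26.00
      vertex 10.56 17.86 26.00
    endloop
  endfacet
  facet normal -0.7654 0.6435 0.0000
    outer loop
      vertex 4.50 16.79 0.00
      vertex 0.54 12.08 0.00
      vertex 0.54 12.08 26.00
    endloop
  endfacet
  facet normal -0.7654 0.6435 0.0000
    outer loop
      vertex 4.50 16.79 0.00
      vertex 0.54 12.08 26.00
      vertex 4.50 16.79 26.00
    endloop
  endfacet
  facet normal -1.0000 0.0000 0.0000
    outer loop
      vertex 0.54 12.08 0.00
      vertex 0.54 5.92 0.00
      vertex 0.54 5.92 26.00
    endloop
  endfacet
  facet normal -1.0000 0.0000 0.0000
    outer loop
      vertex 0.54 12.08 0.00
      vertex 0.54 5.92 26.00
      vertex 0.54 12.08 26.00
    endloop
  endfacet
  facet normal -0.7654 -0.6435 0.0000
    outer loop
      vertex 0.54 5.92 0.00
      vertex 4.50 1.21 0.00
      vertex 4.50 1.21 26.00
    endloop
  endfacet
  facet normal -0.7654 -0.6435 0.0000
    outer loop
      vertex 0.54 5.92 0.00
      vertex 4.50 1.21 26.00
      vertex 0.54 5.92 26.00
    endloop
  endfacet
  facet normal -0.1739 -0.9848 0.0000
    outer loop
      vertex 4.50 1.21 0.00
      vertex 10.56 0.14 0.00
      vertex 10.56 0.14 26.00
    endloop
  endfacet
  facet normal -0.1739 -0.9848 0.0000
    outer loop
      vertex 4.50 1.21 0.00
      vertex 10.56 0.14 26.00
      vertex 4.50 1.21 26.00
    endloop
  endfacet
  facet normal 0.4991 -0.8665 0.0000
    outer loop
      vertex 10.56 0.14 0.00
      vertex 15.89 3.21 0.00
      vertex 15.89 3.21 26.00
    endloop
  endfacet
  facet normal 0.4991 -0.8665 0.0000
    outer loop
      vertex 10.56 0.14 0.00
      vertex 15.89 3.21 26.00
      vertex 10.56 0.14 26.00
    endloop
  endfacet
  facet normal 0.9396 -0.3424 0.0000
    outer loop
      vertex 15.89 3.21 0.00
      vertex 18.00 9.00 0.00
      vertex 18.00 9.00 26.00
    endloop
  endfacet
  facet normal 0.9396 -0.3424 0.0000
    outer loop
      vertex 15.89 3.21 0.00
      vertex 18.00 9.00 26.00
      vertex 15.89 3.21 26.00
    endloop
  endfacet
endsolid part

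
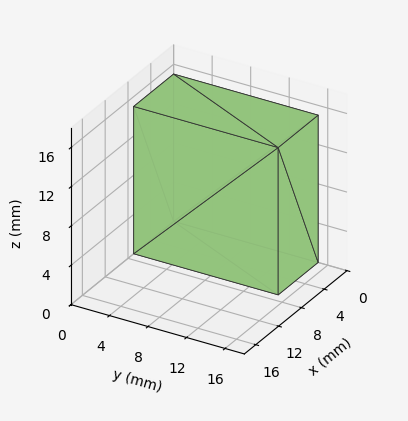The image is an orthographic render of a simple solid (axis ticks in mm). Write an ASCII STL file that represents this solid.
Reading the render: the shape is a rectangular box, roughly 7 × 15 mm footprint and 15 mm tall (dimensions read to the nearest mm from the axis ticks). For the STL, each face is triangulated and given an outward normal.

solid part
  facet normal 0.0000 0.0000 -1.0000
    outer loop
      vertex 7.00 15.00 0.00
      vertex 7.00 0.00 0.00
      vertex 0.00 0.00 0.00
    endloop
  endfacet
  facet normal 0.0000 0.0000 -1.0000
    outer loop
      vertex 0.00 15.00 0.00
      vertex 7.00 15.00 0.00
      vertex 0.00 0.00 0.00
    endloop
  endfacet
  facet normal 0.0000 0.0000 1.0000
    outer loop
      vertex 0.00 0.00 15.00
      vertex 7.00 0.00 15.00
      vertex 7.00 15.00 15.00
    endloop
  endfacet
  facet normal 0.0000 0.0000 1.0000
    outer loop
      vertex 0.00 0.00 15.00
      vertex 7.00 15.00 15.00
      vertex 0.00 15.00 15.00
    endloop
  endfacet
  facet normal 0.0000 -1.0000 0.0000
    outer loop
      vertex 0.00 0.00 0.00
      vertex 7.00 0.00 0.00
      vertex 7.00 0.00 15.00
    endloop
  endfacet
  facet normal 0.0000 -1.0000 0.0000
    outer loop
      vertex 0.00 0.00 0.00
      vertex 7.00 0.00 15.00
      vertex 0.00 0.00 15.00
    endloop
  endfacet
  facet normal 0.0000 1.0000 0.0000
    outer loop
      vertex 7.00 15.00 15.00
      vertex 7.00 15.00 0.00
      vertex 0.00 15.00 0.00
    endloop
  endfacet
  facet normal 0.0000 1.0000 0.0000
    outer loop
      vertex 0.00 15.00 15.00
      vertex 7.00 15.00 15.00
      vertex 0.00 15.00 0.00
    endloop
  endfacet
  facet normal -1.0000 0.0000 0.0000
    outer loop
      vertex 0.00 15.00 15.00
      vertex 0.00 15.00 0.00
      vertex 0.00 0.00 0.00
    endloop
  endfacet
  facet normal -1.0000 0.0000 0.0000
    outer loop
      vertex 0.00 0.00 15.00
      vertex 0.00 15.00 15.00
      vertex 0.00 0.00 0.00
    endloop
  endfacet
  facet normal 1.0000 0.0000 0.0000
    outer loop
      vertex 7.00 0.00 0.00
      vertex 7.00 15.00 0.00
      vertex 7.00 15.00 15.00
    endloop
  endfacet
  facet normal 1.0000 0.0000 0.0000
    outer loop
      vertex 7.00 0.00 0.00
      vertex 7.00 15.00 15.00
      vertex 7.00 0.00 15.00
    endloop
  endfacet
endsolid part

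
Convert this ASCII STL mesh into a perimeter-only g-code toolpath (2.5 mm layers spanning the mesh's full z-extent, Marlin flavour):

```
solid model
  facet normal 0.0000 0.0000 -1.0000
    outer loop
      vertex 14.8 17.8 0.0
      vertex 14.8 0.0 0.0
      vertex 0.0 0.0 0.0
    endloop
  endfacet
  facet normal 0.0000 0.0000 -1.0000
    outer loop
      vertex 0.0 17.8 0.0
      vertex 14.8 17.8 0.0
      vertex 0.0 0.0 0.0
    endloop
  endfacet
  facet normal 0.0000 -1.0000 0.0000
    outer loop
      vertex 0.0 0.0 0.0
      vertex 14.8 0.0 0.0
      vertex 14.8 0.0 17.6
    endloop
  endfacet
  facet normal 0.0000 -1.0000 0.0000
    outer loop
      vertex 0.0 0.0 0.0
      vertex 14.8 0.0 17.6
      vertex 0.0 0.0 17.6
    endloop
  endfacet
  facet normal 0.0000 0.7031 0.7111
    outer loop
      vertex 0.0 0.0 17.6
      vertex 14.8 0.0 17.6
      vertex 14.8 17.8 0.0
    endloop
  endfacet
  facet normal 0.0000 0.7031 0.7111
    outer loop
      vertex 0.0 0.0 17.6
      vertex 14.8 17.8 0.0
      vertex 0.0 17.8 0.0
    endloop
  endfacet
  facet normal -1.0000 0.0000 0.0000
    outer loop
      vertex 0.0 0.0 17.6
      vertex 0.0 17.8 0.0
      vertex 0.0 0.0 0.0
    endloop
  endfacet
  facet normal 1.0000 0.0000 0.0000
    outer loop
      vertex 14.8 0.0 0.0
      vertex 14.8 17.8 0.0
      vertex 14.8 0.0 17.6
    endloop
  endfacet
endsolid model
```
; perimeter-only toolpath
G21 ; units = mm
G90 ; absolute positioning
G28 ; home
; layer 1
G0 Z2.5
G0 X0.0 Y0.0
G1 X14.8 Y0.0
G1 X14.8 Y15.3
G1 X0.0 Y15.3
G1 X0.0 Y0.0
; layer 2
G0 Z5.0
G0 X0.0 Y0.0
G1 X14.8 Y0.0
G1 X14.8 Y12.7
G1 X0.0 Y12.7
G1 X0.0 Y0.0
; layer 3
G0 Z7.5
G0 X0.0 Y0.0
G1 X14.8 Y0.0
G1 X14.8 Y10.2
G1 X0.0 Y10.2
G1 X0.0 Y0.0
; layer 4
G0 Z10.1
G0 X0.0 Y0.0
G1 X14.8 Y0.0
G1 X14.8 Y7.6
G1 X0.0 Y7.6
G1 X0.0 Y0.0
; layer 5
G0 Z12.6
G0 X0.0 Y0.0
G1 X14.8 Y0.0
G1 X14.8 Y5.1
G1 X0.0 Y5.1
G1 X0.0 Y0.0
; layer 6
G0 Z15.1
G0 X0.0 Y0.0
G1 X14.8 Y0.0
G1 X14.8 Y2.5
G1 X0.0 Y2.5
G1 X0.0 Y0.0
M2 ; end

The solid is a wedge (ramp): 14.8 × 17.8 mm base, rising to 17.6 mm along the y=0 edge and sloping linearly to z=0 at y=17.8. Slicing at Δz = 2.5 mm — 7 equal slices spanning the solid's height, so layer i sits at z = i·h/7 — gives 6 non-empty perimeters. Each is a 4-segment closed polygon; G0 lifts to the layer z and rapids to the start vertex, then G1 traces the edges. The cross-section shrinks linearly with z (the slice at the apex is degenerate and omitted).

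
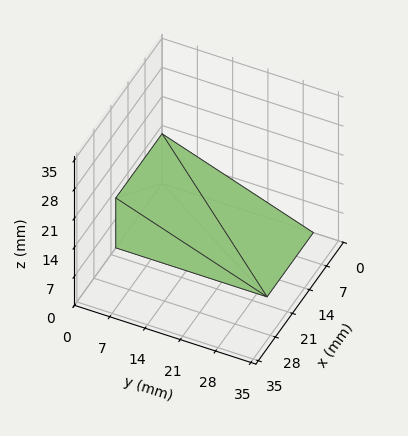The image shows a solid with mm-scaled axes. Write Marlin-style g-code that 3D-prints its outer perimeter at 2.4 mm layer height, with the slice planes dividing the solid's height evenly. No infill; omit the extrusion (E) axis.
Reading the render: the shape is a wedge (ramp): 19 × 30 mm base, rising to 12 mm along the y=0 edge and sloping linearly to z=0 at y=30 (dimensions read to the nearest mm from the axis ticks). For the g-code, the solid's height is divided into equal slices at the stated Δz and each level perimeter traced with G1 moves after a G0 lift.

; perimeter-only toolpath
G21 ; units = mm
G90 ; absolute positioning
G28 ; home
; layer 1
G0 Z2.4
G0 X0.0 Y0.0
G1 X19.0 Y0.0
G1 X19.0 Y24.0
G1 X0.0 Y24.0
G1 X0.0 Y0.0
; layer 2
G0 Z4.8
G0 X0.0 Y0.0
G1 X19.0 Y0.0
G1 X19.0 Y18.0
G1 X0.0 Y18.0
G1 X0.0 Y0.0
; layer 3
G0 Z7.2
G0 X0.0 Y0.0
G1 X19.0 Y0.0
G1 X19.0 Y12.0
G1 X0.0 Y12.0
G1 X0.0 Y0.0
; layer 4
G0 Z9.6
G0 X0.0 Y0.0
G1 X19.0 Y0.0
G1 X19.0 Y6.0
G1 X0.0 Y6.0
G1 X0.0 Y0.0
M2 ; end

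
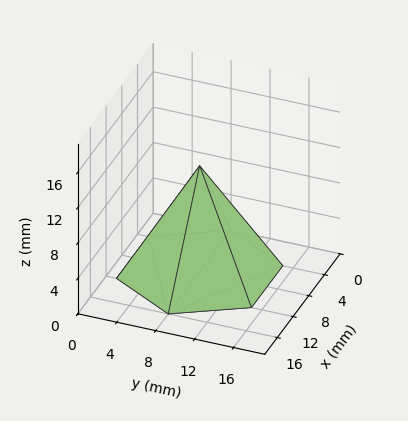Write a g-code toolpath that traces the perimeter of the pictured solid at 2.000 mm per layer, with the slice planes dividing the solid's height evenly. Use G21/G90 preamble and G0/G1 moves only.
Reading the render: the shape is a regular 6-sided pyramid, base circumscribed radius ≈ 8 mm, apex at z ≈ 12 mm (dimensions read to the nearest mm from the axis ticks). For the g-code, the solid's height is divided into equal slices at the stated Δz and each level perimeter traced with G1 moves after a G0 lift.

; perimeter-only toolpath
G21 ; units = mm
G90 ; absolute positioning
G28 ; home
; layer 1
G0 Z2.000
G0 X14.667 Y8.000
G1 X11.333 Y13.773
G1 X4.667 Y13.773
G1 X1.333 Y8.000
G1 X4.667 Y2.227
G1 X11.333 Y2.227
G1 X14.667 Y8.000
; layer 2
G0 Z4.000
G0 X13.333 Y8.000
G1 X10.667 Y12.619
G1 X5.333 Y12.619
G1 X2.667 Y8.000
G1 X5.333 Y3.381
G1 X10.667 Y3.381
G1 X13.333 Y8.000
; layer 3
G0 Z6.000
G0 X12.000 Y8.000
G1 X10.000 Y11.464
G1 X6.000 Y11.464
G1 X4.000 Y8.000
G1 X6.000 Y4.536
G1 X10.000 Y4.536
G1 X12.000 Y8.000
; layer 4
G0 Z8.000
G0 X10.667 Y8.000
G1 X9.333 Y10.309
G1 X6.667 Y10.309
G1 X5.333 Y8.000
G1 X6.667 Y5.691
G1 X9.333 Y5.691
G1 X10.667 Y8.000
; layer 5
G0 Z10.000
G0 X9.333 Y8.000
G1 X8.667 Y9.155
G1 X7.333 Y9.155
G1 X6.667 Y8.000
G1 X7.333 Y6.845
G1 X8.667 Y6.845
G1 X9.333 Y8.000
M2 ; end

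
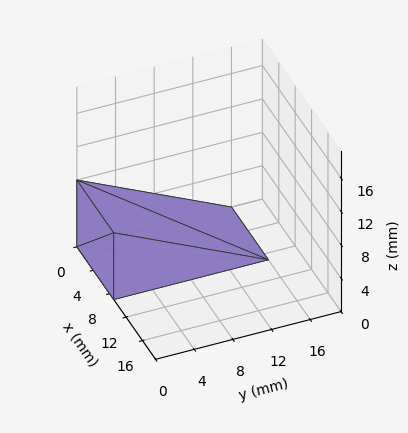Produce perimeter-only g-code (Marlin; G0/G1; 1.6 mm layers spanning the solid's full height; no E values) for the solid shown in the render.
Reading the render: the shape is a wedge (ramp): 9 × 16 mm base, rising to 8 mm along the y=0 edge and sloping linearly to z=0 at y=16 (dimensions read to the nearest mm from the axis ticks). For the g-code, the solid's height is divided into equal slices at the stated Δz and each level perimeter traced with G1 moves after a G0 lift.

; perimeter-only toolpath
G21 ; units = mm
G90 ; absolute positioning
G28 ; home
; layer 1
G0 Z1.6
G0 X0.0 Y0.0
G1 X9.0 Y0.0
G1 X9.0 Y12.8
G1 X0.0 Y12.8
G1 X0.0 Y0.0
; layer 2
G0 Z3.2
G0 X0.0 Y0.0
G1 X9.0 Y0.0
G1 X9.0 Y9.6
G1 X0.0 Y9.6
G1 X0.0 Y0.0
; layer 3
G0 Z4.8
G0 X0.0 Y0.0
G1 X9.0 Y0.0
G1 X9.0 Y6.4
G1 X0.0 Y6.4
G1 X0.0 Y0.0
; layer 4
G0 Z6.4
G0 X0.0 Y0.0
G1 X9.0 Y0.0
G1 X9.0 Y3.2
G1 X0.0 Y3.2
G1 X0.0 Y0.0
M2 ; end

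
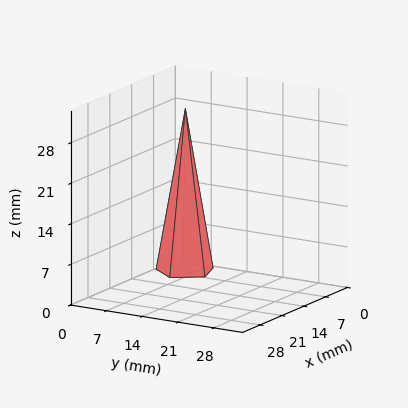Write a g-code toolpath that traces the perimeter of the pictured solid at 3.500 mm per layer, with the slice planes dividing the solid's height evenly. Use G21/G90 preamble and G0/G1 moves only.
Reading the render: the shape is a regular 5-sided pyramid, base circumscribed radius ≈ 5 mm, apex at z ≈ 28 mm (dimensions read to the nearest mm from the axis ticks). For the g-code, the solid's height is divided into equal slices at the stated Δz and each level perimeter traced with G1 moves after a G0 lift.

; perimeter-only toolpath
G21 ; units = mm
G90 ; absolute positioning
G28 ; home
; layer 1
G0 Z3.500
G0 X9.375 Y5.000
G1 X6.352 Y9.161
G1 X1.461 Y7.572
G1 X1.461 Y2.428
G1 X6.352 Y0.839
G1 X9.375 Y5.000
; layer 2
G0 Z7.000
G0 X8.750 Y5.000
G1 X6.159 Y8.566
G1 X1.966 Y7.204
G1 X1.966 Y2.796
G1 X6.159 Y1.434
G1 X8.750 Y5.000
; layer 3
G0 Z10.500
G0 X8.125 Y5.000
G1 X5.966 Y7.972
G1 X2.472 Y6.837
G1 X2.472 Y3.163
G1 X5.966 Y2.028
G1 X8.125 Y5.000
; layer 4
G0 Z14.000
G0 X7.500 Y5.000
G1 X5.772 Y7.378
G1 X2.978 Y6.470
G1 X2.978 Y3.530
G1 X5.772 Y2.623
G1 X7.500 Y5.000
; layer 5
G0 Z17.500
G0 X6.875 Y5.000
G1 X5.579 Y6.783
G1 X3.483 Y6.102
G1 X3.483 Y3.898
G1 X5.579 Y3.217
G1 X6.875 Y5.000
; layer 6
G0 Z21.000
G0 X6.250 Y5.000
G1 X5.386 Y6.189
G1 X3.989 Y5.735
G1 X3.989 Y4.265
G1 X5.386 Y3.811
G1 X6.250 Y5.000
; layer 7
G0 Z24.500
G0 X5.625 Y5.000
G1 X5.193 Y5.594
G1 X4.494 Y5.367
G1 X4.494 Y4.633
G1 X5.193 Y4.406
G1 X5.625 Y5.000
M2 ; end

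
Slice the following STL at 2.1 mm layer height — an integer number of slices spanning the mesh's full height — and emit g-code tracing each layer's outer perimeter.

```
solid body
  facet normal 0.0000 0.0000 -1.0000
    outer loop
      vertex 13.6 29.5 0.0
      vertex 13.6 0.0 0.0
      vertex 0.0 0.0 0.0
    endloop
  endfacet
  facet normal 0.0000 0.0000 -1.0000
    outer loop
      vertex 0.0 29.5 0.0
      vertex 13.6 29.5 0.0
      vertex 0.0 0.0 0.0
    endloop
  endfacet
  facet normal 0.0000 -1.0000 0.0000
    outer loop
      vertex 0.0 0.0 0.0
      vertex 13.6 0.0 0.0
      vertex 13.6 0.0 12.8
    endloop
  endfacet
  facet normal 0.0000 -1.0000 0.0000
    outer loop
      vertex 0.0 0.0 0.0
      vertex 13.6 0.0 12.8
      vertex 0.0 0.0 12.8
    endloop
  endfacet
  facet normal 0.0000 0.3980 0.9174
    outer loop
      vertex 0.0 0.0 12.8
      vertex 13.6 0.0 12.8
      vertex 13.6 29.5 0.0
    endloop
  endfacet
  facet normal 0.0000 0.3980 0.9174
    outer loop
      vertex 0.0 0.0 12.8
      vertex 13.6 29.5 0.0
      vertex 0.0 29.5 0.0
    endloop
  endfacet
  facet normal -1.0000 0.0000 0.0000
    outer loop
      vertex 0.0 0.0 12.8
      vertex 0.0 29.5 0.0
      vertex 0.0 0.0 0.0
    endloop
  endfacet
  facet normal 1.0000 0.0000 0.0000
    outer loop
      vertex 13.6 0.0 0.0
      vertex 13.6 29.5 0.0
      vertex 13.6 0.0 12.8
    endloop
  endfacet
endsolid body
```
; perimeter-only toolpath
G21 ; units = mm
G90 ; absolute positioning
G28 ; home
; layer 1
G0 Z2.1
G0 X0.0 Y0.0
G1 X13.6 Y0.0
G1 X13.6 Y24.6
G1 X0.0 Y24.6
G1 X0.0 Y0.0
; layer 2
G0 Z4.3
G0 X0.0 Y0.0
G1 X13.6 Y0.0
G1 X13.6 Y19.7
G1 X0.0 Y19.7
G1 X0.0 Y0.0
; layer 3
G0 Z6.4
G0 X0.0 Y0.0
G1 X13.6 Y0.0
G1 X13.6 Y14.8
G1 X0.0 Y14.8
G1 X0.0 Y0.0
; layer 4
G0 Z8.5
G0 X0.0 Y0.0
G1 X13.6 Y0.0
G1 X13.6 Y9.8
G1 X0.0 Y9.8
G1 X0.0 Y0.0
; layer 5
G0 Z10.7
G0 X0.0 Y0.0
G1 X13.6 Y0.0
G1 X13.6 Y4.9
G1 X0.0 Y4.9
G1 X0.0 Y0.0
M2 ; end

The solid is a wedge (ramp): 13.6 × 29.5 mm base, rising to 12.8 mm along the y=0 edge and sloping linearly to z=0 at y=29.5. Slicing at Δz = 2.1 mm — 6 equal slices spanning the solid's height, so layer i sits at z = i·h/6 — gives 5 non-empty perimeters. Each is a 4-segment closed polygon; G0 lifts to the layer z and rapids to the start vertex, then G1 traces the edges. The cross-section shrinks linearly with z (the slice at the apex is degenerate and omitted).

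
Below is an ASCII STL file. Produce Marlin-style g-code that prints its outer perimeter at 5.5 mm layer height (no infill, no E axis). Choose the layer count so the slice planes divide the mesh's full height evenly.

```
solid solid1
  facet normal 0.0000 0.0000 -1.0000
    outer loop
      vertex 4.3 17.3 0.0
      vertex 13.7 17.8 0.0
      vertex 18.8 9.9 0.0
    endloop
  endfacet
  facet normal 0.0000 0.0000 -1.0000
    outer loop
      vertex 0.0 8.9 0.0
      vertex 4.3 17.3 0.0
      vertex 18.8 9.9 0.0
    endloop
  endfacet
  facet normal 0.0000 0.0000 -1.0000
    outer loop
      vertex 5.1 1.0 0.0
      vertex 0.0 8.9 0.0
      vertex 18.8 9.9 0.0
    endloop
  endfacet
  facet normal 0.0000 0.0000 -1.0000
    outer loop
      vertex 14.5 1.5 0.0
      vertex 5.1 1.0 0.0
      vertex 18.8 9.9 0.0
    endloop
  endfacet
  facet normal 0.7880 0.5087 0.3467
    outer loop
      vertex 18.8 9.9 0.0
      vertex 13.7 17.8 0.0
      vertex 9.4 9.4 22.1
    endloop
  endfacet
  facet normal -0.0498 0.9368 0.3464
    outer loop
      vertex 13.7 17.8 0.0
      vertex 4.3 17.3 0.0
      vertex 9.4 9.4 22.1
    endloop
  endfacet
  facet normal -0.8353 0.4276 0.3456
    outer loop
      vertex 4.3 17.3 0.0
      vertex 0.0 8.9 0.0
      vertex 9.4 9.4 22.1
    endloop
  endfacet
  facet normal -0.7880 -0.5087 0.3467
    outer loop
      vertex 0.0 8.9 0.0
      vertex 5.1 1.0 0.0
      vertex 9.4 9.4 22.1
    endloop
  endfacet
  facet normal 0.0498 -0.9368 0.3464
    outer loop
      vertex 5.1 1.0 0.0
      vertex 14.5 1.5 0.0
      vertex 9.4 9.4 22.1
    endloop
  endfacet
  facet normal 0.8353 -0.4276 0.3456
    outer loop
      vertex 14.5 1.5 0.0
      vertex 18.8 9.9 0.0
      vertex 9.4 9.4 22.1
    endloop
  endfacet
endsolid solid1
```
; perimeter-only toolpath
G21 ; units = mm
G90 ; absolute positioning
G28 ; home
; layer 1
G0 Z5.5
G0 X16.5 Y9.8
G1 X12.6 Y15.7
G1 X5.6 Y15.3
G1 X2.4 Y9.0
G1 X6.2 Y3.1
G1 X13.2 Y3.5
G1 X16.5 Y9.8
; layer 2
G0 Z11.1
G0 X14.1 Y9.7
G1 X11.6 Y13.6
G1 X6.8 Y13.4
G1 X4.7 Y9.2
G1 X7.2 Y5.2
G1 X11.9 Y5.5
G1 X14.1 Y9.7
; layer 3
G0 Z16.6
G0 X11.8 Y9.5
G1 X10.5 Y11.5
G1 X8.1 Y11.4
G1 X7.1 Y9.3
G1 X8.3 Y7.3
G1 X10.7 Y7.4
G1 X11.8 Y9.5
M2 ; end

The solid is a regular 6-sided pyramid, base circumscribed radius ≈ 9.4 mm, apex at z ≈ 22.1 mm. Slicing at Δz = 5.5 mm — 4 equal slices spanning the solid's height, so layer i sits at z = i·h/4 — gives 3 non-empty perimeters. Each is a 6-segment closed polygon; G0 lifts to the layer z and rapids to the start vertex, then G1 traces the edges. The cross-section shrinks linearly with z (the slice at the apex is degenerate and omitted).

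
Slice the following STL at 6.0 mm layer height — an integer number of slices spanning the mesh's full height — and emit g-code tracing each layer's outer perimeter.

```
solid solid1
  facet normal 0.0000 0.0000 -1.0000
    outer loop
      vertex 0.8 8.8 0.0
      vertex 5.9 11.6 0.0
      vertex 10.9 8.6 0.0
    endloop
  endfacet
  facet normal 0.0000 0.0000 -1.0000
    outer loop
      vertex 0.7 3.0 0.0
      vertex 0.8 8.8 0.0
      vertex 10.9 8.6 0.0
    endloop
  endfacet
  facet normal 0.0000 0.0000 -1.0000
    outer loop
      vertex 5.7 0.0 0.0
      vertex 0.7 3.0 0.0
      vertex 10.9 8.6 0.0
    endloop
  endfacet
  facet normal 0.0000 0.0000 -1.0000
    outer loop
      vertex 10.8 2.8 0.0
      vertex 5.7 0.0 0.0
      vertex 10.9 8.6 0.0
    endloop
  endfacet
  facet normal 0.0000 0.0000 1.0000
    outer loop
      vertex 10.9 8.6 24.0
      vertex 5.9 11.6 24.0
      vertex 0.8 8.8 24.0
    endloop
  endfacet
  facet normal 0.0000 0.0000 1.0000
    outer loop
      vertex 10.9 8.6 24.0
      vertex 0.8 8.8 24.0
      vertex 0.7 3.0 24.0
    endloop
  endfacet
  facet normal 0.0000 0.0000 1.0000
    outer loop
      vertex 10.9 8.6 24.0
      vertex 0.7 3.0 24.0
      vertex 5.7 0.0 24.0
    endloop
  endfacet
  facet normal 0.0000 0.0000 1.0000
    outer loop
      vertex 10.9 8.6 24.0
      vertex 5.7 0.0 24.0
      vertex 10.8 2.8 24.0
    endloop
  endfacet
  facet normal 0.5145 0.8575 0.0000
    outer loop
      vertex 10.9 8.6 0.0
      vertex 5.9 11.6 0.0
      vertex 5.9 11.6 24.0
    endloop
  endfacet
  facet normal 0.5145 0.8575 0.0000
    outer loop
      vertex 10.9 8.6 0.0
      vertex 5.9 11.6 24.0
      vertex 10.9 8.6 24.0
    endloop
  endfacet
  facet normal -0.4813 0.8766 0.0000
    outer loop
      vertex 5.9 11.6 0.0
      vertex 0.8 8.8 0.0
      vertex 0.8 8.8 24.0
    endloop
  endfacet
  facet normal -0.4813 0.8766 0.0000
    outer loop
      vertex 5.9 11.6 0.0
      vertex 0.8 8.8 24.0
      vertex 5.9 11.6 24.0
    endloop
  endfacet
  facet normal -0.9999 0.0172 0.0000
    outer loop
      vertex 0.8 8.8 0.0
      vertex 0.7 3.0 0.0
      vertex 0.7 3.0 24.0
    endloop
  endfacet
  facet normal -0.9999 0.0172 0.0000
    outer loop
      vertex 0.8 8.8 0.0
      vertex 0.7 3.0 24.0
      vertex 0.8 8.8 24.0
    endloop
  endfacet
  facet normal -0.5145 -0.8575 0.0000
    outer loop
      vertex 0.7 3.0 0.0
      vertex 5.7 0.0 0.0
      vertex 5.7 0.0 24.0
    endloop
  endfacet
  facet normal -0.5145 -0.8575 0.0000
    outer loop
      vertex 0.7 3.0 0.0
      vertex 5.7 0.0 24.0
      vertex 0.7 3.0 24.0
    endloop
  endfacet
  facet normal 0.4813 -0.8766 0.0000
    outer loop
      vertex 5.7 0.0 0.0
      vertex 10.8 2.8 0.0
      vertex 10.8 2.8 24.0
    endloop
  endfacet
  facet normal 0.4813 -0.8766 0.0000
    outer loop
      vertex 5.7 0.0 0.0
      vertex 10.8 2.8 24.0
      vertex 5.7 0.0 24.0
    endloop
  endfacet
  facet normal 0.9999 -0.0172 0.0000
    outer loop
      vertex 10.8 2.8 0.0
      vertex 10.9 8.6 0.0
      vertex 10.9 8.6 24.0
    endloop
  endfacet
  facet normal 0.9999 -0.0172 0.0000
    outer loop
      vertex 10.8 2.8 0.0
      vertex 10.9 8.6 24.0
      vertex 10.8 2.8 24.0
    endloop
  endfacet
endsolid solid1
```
; perimeter-only toolpath
G21 ; units = mm
G90 ; absolute positioning
G28 ; home
; layer 1
G0 Z6.0
G0 X10.9 Y8.6
G1 X5.9 Y11.6
G1 X0.8 Y8.8
G1 X0.7 Y3.0
G1 X5.7 Y0.0
G1 X10.8 Y2.8
G1 X10.9 Y8.6
; layer 2
G0 Z12.0
G0 X10.9 Y8.6
G1 X5.9 Y11.6
G1 X0.8 Y8.8
G1 X0.7 Y3.0
G1 X5.7 Y0.0
G1 X10.8 Y2.8
G1 X10.9 Y8.6
; layer 3
G0 Z18.0
G0 X10.9 Y8.6
G1 X5.9 Y11.6
G1 X0.8 Y8.8
G1 X0.7 Y3.0
G1 X5.7 Y0.0
G1 X10.8 Y2.8
G1 X10.9 Y8.6
; layer 4
G0 Z24.0
G0 X10.9 Y8.6
G1 X5.9 Y11.6
G1 X0.8 Y8.8
G1 X0.7 Y3.0
G1 X5.7 Y0.0
G1 X10.8 Y2.8
G1 X10.9 Y8.6
M2 ; end

The solid is a regular 6-sided prism (a cylinder approximated with 6 flat sides), circumscribed radius ≈ 5.8 mm, height ≈ 24 mm. Slicing at Δz = 6.0 mm — 4 equal slices spanning the solid's height, so layer i sits at z = i·h/4 — gives 4 non-empty perimeters. Each is a 6-segment closed polygon; G0 lifts to the layer z and rapids to the start vertex, then G1 traces the edges.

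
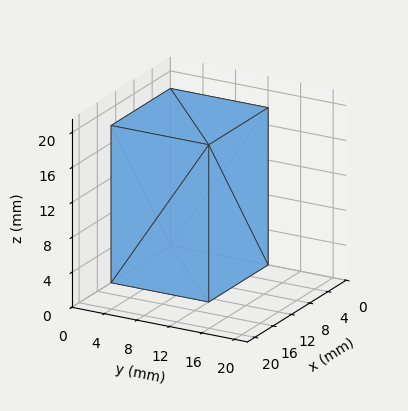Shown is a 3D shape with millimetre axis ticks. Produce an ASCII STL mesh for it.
Reading the render: the shape is a rectangular box, roughly 13 × 12 mm footprint and 18 mm tall (dimensions read to the nearest mm from the axis ticks). For the STL, each face is triangulated and given an outward normal.

solid part
  facet normal 0.0000 0.0000 -1.0000
    outer loop
      vertex 13.000 12.000 0.000
      vertex 13.000 0.000 0.000
      vertex 0.000 0.000 0.000
    endloop
  endfacet
  facet normal 0.0000 0.0000 -1.0000
    outer loop
      vertex 0.000 12.000 0.000
      vertex 13.000 12.000 0.000
      vertex 0.000 0.000 0.000
    endloop
  endfacet
  facet normal 0.0000 0.0000 1.0000
    outer loop
      vertex 0.000 0.000 18.000
      vertex 13.000 0.000 18.000
      vertex 13.000 12.000 18.000
    endloop
  endfacet
  facet normal 0.0000 0.0000 1.0000
    outer loop
      vertex 0.000 0.000 18.000
      vertex 13.000 12.000 18.000
      vertex 0.000 12.000 18.000
    endloop
  endfacet
  facet normal 0.0000 -1.0000 0.0000
    outer loop
      vertex 0.000 0.000 0.000
      vertex 13.000 0.000 0.000
      vertex 13.000 0.000 18.000
    endloop
  endfacet
  facet normal 0.0000 -1.0000 0.0000
    outer loop
      vertex 0.000 0.000 0.000
      vertex 13.000 0.000 18.000
      vertex 0.000 0.000 18.000
    endloop
  endfacet
  facet normal 0.0000 1.0000 0.0000
    outer loop
      vertex 13.000 12.000 18.000
      vertex 13.000 12.000 0.000
      vertex 0.000 12.000 0.000
    endloop
  endfacet
  facet normal 0.0000 1.0000 0.0000
    outer loop
      vertex 0.000 12.000 18.000
      vertex 13.000 12.000 18.000
      vertex 0.000 12.000 0.000
    endloop
  endfacet
  facet normal -1.0000 0.0000 0.0000
    outer loop
      vertex 0.000 12.000 18.000
      vertex 0.000 12.000 0.000
      vertex 0.000 0.000 0.000
    endloop
  endfacet
  facet normal -1.0000 0.0000 0.0000
    outer loop
      vertex 0.000 0.000 18.000
      vertex 0.000 12.000 18.000
      vertex 0.000 0.000 0.000
    endloop
  endfacet
  facet normal 1.0000 0.0000 0.0000
    outer loop
      vertex 13.000 0.000 0.000
      vertex 13.000 12.000 0.000
      vertex 13.000 12.000 18.000
    endloop
  endfacet
  facet normal 1.0000 0.0000 0.0000
    outer loop
      vertex 13.000 0.000 0.000
      vertex 13.000 12.000 18.000
      vertex 13.000 0.000 18.000
    endloop
  endfacet
endsolid part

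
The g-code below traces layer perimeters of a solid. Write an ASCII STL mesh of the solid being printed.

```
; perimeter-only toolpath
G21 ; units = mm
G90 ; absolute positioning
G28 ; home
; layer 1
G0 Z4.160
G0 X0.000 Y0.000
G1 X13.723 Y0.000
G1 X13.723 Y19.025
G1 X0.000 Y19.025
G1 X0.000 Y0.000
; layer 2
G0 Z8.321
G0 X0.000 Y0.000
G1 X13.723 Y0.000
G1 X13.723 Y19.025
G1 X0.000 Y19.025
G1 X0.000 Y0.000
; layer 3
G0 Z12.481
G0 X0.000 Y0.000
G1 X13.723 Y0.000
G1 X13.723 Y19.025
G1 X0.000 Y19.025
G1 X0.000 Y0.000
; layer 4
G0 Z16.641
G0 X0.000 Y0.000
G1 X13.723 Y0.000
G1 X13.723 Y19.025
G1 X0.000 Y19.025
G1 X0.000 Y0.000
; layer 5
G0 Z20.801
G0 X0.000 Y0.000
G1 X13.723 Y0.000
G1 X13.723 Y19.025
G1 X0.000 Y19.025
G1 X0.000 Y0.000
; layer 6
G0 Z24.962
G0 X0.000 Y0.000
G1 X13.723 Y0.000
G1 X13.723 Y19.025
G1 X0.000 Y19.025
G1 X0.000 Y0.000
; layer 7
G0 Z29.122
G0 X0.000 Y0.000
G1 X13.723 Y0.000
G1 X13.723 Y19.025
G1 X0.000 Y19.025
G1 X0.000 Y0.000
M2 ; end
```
solid part
  facet normal 0.0000 0.0000 -1.0000
    outer loop
      vertex 13.723 19.025 0.000
      vertex 13.723 0.000 0.000
      vertex 0.000 0.000 0.000
    endloop
  endfacet
  facet normal 0.0000 0.0000 -1.0000
    outer loop
      vertex 0.000 19.025 0.000
      vertex 13.723 19.025 0.000
      vertex 0.000 0.000 0.000
    endloop
  endfacet
  facet normal 0.0000 0.0000 1.0000
    outer loop
      vertex 0.000 0.000 29.122
      vertex 13.723 0.000 29.122
      vertex 13.723 19.025 29.122
    endloop
  endfacet
  facet normal 0.0000 0.0000 1.0000
    outer loop
      vertex 0.000 0.000 29.122
      vertex 13.723 19.025 29.122
      vertex 0.000 19.025 29.122
    endloop
  endfacet
  facet normal 0.0000 -1.0000 0.0000
    outer loop
      vertex 0.000 0.000 0.000
      vertex 13.723 0.000 0.000
      vertex 13.723 0.000 29.122
    endloop
  endfacet
  facet normal 0.0000 -1.0000 0.0000
    outer loop
      vertex 0.000 0.000 0.000
      vertex 13.723 0.000 29.122
      vertex 0.000 0.000 29.122
    endloop
  endfacet
  facet normal 0.0000 1.0000 0.0000
    outer loop
      vertex 13.723 19.025 29.122
      vertex 13.723 19.025 0.000
      vertex 0.000 19.025 0.000
    endloop
  endfacet
  facet normal 0.0000 1.0000 0.0000
    outer loop
      vertex 0.000 19.025 29.122
      vertex 13.723 19.025 29.122
      vertex 0.000 19.025 0.000
    endloop
  endfacet
  facet normal -1.0000 0.0000 0.0000
    outer loop
      vertex 0.000 19.025 29.122
      vertex 0.000 19.025 0.000
      vertex 0.000 0.000 0.000
    endloop
  endfacet
  facet normal -1.0000 0.0000 0.0000
    outer loop
      vertex 0.000 0.000 29.122
      vertex 0.000 19.025 29.122
      vertex 0.000 0.000 0.000
    endloop
  endfacet
  facet normal 1.0000 0.0000 0.0000
    outer loop
      vertex 13.723 0.000 0.000
      vertex 13.723 19.025 0.000
      vertex 13.723 19.025 29.122
    endloop
  endfacet
  facet normal 1.0000 0.0000 0.0000
    outer loop
      vertex 13.723 0.000 0.000
      vertex 13.723 19.025 29.122
      vertex 13.723 0.000 29.122
    endloop
  endfacet
endsolid part

The G0 Z moves step by Δz≈4.160 mm. Every layer's G1 loop is the same polygon, so the solid is a straight extrusion of it from z=0 to z≈29.1. Closing with flat bottom and top caps and triangulating gives 12 facets — a rectangular box, roughly 13.7 × 19 mm footprint and 29.1 mm tall.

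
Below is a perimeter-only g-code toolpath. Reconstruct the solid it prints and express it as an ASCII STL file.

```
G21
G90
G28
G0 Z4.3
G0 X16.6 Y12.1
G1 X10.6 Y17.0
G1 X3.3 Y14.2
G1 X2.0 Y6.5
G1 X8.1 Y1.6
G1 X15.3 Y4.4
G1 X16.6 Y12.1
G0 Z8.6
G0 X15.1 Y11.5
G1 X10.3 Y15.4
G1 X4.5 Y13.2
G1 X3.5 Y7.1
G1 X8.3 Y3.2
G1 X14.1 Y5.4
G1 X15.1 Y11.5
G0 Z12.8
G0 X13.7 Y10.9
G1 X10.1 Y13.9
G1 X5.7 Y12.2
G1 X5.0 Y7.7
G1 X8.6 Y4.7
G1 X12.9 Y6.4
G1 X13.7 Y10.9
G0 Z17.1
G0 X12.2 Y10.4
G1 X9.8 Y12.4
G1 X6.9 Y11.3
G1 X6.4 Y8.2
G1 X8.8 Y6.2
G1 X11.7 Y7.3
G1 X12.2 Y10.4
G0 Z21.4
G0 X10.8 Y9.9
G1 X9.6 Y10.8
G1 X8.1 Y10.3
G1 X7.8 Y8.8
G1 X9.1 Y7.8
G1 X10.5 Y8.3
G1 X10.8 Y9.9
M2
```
solid part
  facet normal 0.0000 0.0000 -1.0000
    outer loop
      vertex 2.1 15.2 0.0
      vertex 10.8 18.5 0.0
      vertex 18.0 12.6 0.0
    endloop
  endfacet
  facet normal 0.0000 0.0000 -1.0000
    outer loop
      vertex 0.6 6.0 0.0
      vertex 2.1 15.2 0.0
      vertex 18.0 12.6 0.0
    endloop
  endfacet
  facet normal 0.0000 0.0000 -1.0000
    outer loop
      vertex 7.8 0.1 0.0
      vertex 0.6 6.0 0.0
      vertex 18.0 12.6 0.0
    endloop
  endfacet
  facet normal 0.0000 0.0000 -1.0000
    outer loop
      vertex 16.5 3.4 0.0
      vertex 7.8 0.1 0.0
      vertex 18.0 12.6 0.0
    endloop
  endfacet
  facet normal 0.6047 0.7380 0.2995
    outer loop
      vertex 18.0 12.6 0.0
      vertex 10.8 18.5 0.0
      vertex 9.3 9.3 25.7
    endloop
  endfacet
  facet normal -0.3384 0.8921 0.2996
    outer loop
      vertex 10.8 18.5 0.0
      vertex 2.1 15.2 0.0
      vertex 9.3 9.3 25.7
    endloop
  endfacet
  facet normal -0.9418 0.1536 0.2991
    outer loop
      vertex 2.1 15.2 0.0
      vertex 0.6 6.0 0.0
      vertex 9.3 9.3 25.7
    endloop
  endfacet
  facet normal -0.6047 -0.7380 0.2995
    outer loop
      vertex 0.6 6.0 0.0
      vertex 7.8 0.1 0.0
      vertex 9.3 9.3 25.7
    endloop
  endfacet
  facet normal 0.3384 -0.8921 0.2996
    outer loop
      vertex 7.8 0.1 0.0
      vertex 16.5 3.4 0.0
      vertex 9.3 9.3 25.7
    endloop
  endfacet
  facet normal 0.9418 -0.1536 0.2991
    outer loop
      vertex 16.5 3.4 0.0
      vertex 18.0 12.6 0.0
      vertex 9.3 9.3 25.7
    endloop
  endfacet
endsolid part

The G0 Z moves step by Δz≈4.3 mm. The G1 loops shrink linearly with z, so the solid tapers from its base footprint up to z≈25.7. Closing with a flat bottom cap and the tapered top and triangulating gives 10 facets — a regular 6-sided pyramid, base circumscribed radius ≈ 9.3 mm, apex at z ≈ 25.7 mm.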